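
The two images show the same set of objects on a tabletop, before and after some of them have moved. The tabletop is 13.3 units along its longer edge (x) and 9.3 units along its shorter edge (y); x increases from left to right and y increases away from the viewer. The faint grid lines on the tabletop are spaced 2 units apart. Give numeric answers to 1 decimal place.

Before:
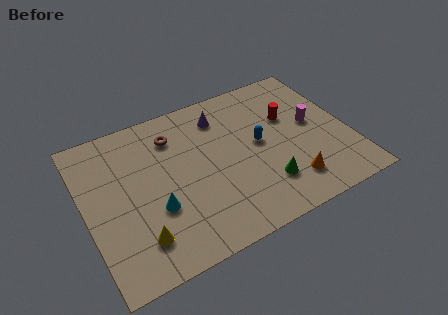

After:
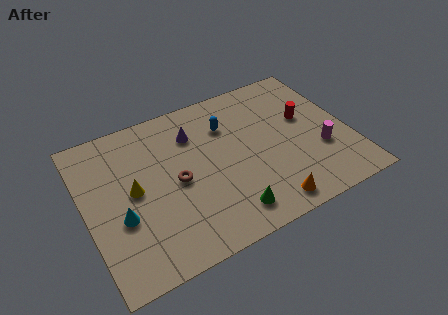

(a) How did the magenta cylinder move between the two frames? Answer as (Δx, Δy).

(0.1, -1.8)

The magenta cylinder was at about (11.6, 5.0) and moved to about (11.7, 3.2).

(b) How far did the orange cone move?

1.5

The orange cone was near (9.9, 1.9) before and (8.6, 1.1) after, so it travelled √(1.3² + 0.8²) ≈ 1.5 units.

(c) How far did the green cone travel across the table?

2.2

The green cone moved from about (8.7, 2.3) to (6.7, 1.5), a distance of √(2.0² + 0.8²) ≈ 2.2.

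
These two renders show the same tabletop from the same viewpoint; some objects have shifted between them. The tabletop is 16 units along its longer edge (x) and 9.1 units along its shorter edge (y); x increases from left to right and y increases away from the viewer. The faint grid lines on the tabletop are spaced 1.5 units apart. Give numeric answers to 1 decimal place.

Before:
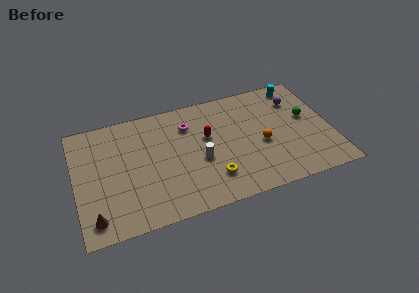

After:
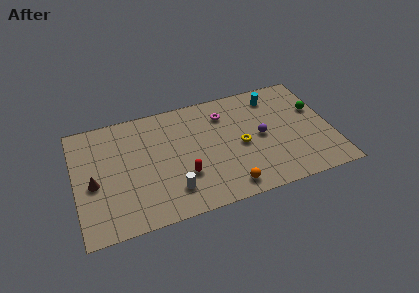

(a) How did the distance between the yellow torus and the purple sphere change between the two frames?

-6.1

Before: roughly 7.4 units apart; after: 1.3. That's 6.1 units closer together.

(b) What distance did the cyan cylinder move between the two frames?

1.7

The cyan cylinder was near (14.3, 8.0) before and (12.7, 7.5) after, so it travelled √(1.6² + 0.5²) ≈ 1.7 units.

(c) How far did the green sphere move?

0.8

The green sphere moved from about (14.6, 5.2) to (15.2, 5.7), a distance of √(0.6² + 0.5²) ≈ 0.8.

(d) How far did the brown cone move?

2.6

The brown cone was near (1.0, 1.4) before and (1.1, 4.0) after, so it travelled √(0.1² + 2.6²) ≈ 2.6 units.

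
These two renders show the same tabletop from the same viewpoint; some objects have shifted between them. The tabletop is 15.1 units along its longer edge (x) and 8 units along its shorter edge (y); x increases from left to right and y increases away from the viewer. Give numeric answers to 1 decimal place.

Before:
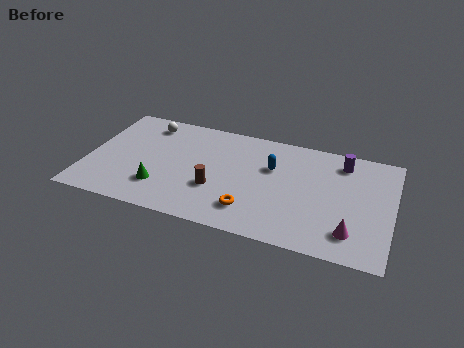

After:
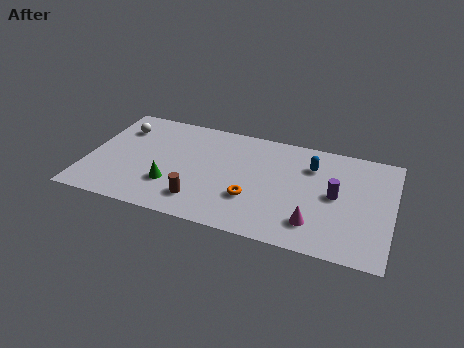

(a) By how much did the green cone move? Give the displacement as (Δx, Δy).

(0.5, 0.3)

The green cone started near (3.8, 2.1) and ended near (4.3, 2.4).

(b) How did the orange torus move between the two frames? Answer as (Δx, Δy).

(0.0, 0.8)

The orange torus was at about (8.3, 1.8) and moved to about (8.3, 2.6).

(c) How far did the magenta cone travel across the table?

1.8

From (13.2, 1.7) to (11.4, 1.8), the magenta cone covered √(1.8² + 0.1²) ≈ 1.8 units.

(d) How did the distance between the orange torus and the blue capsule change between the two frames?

+0.8

The distance was about 3.5 in the first image and 4.3 in the second, so they moved 0.8 units further apart.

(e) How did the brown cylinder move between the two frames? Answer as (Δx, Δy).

(-0.7, -1.1)

The brown cylinder started near (6.5, 2.8) and ended near (5.8, 1.7).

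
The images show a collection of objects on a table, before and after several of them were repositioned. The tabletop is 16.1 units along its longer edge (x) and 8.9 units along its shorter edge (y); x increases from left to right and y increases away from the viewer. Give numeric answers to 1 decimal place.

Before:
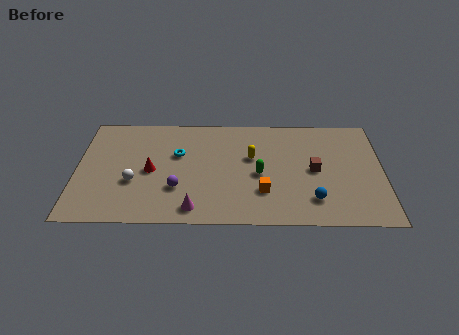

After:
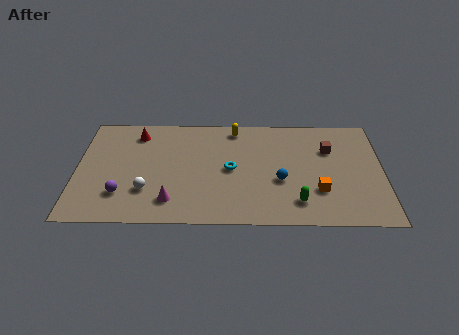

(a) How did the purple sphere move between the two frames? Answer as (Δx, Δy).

(-2.9, -0.5)

The purple sphere started near (5.3, 2.8) and ended near (2.4, 2.3).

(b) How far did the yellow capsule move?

2.6

From (9.2, 5.4) to (8.3, 7.8), the yellow capsule covered √(0.9² + 2.4²) ≈ 2.6 units.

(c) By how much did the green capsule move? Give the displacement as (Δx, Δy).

(2.0, -2.2)

The green capsule was at about (9.6, 4.0) and moved to about (11.6, 1.8).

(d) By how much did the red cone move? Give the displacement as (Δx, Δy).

(-0.8, 3.1)

The red cone was at about (3.9, 4.2) and moved to about (3.1, 7.3).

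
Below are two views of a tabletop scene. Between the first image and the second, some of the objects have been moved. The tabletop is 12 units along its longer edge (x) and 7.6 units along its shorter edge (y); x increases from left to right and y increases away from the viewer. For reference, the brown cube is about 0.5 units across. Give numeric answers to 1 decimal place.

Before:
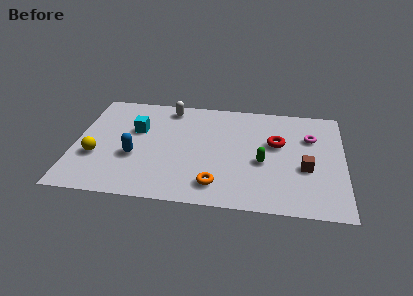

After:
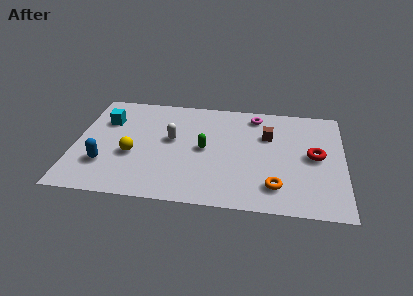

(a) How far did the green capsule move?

2.7

The green capsule was near (8.4, 3.2) before and (5.8, 3.8) after, so it travelled √(2.6² + 0.6²) ≈ 2.7 units.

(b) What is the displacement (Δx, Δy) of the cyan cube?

(-1.4, 0.5)

The cyan cube started near (2.7, 4.8) and ended near (1.3, 5.3).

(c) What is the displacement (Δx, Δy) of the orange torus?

(2.6, 0.2)

From the two frames, the orange torus sits at roughly (6.4, 1.4) before and (9.0, 1.6) after.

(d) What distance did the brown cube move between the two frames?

2.7

From (10.3, 3.0) to (8.6, 5.1), the brown cube covered √(1.7² + 2.1²) ≈ 2.7 units.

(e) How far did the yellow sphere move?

1.6

The yellow sphere moved from about (1.0, 2.7) to (2.6, 3.0), a distance of √(1.6² + 0.3²) ≈ 1.6.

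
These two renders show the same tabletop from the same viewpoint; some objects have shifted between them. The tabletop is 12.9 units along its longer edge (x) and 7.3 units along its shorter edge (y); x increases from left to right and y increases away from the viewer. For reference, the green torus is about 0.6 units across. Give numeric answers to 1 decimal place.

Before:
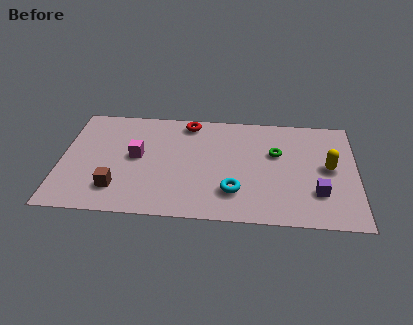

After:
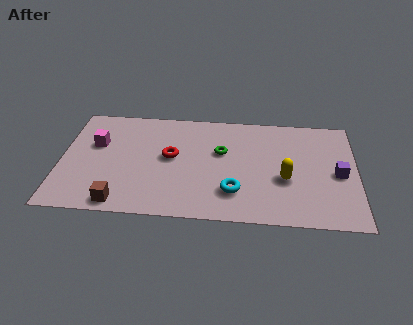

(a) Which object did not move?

the cyan torus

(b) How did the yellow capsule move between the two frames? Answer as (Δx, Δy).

(-1.9, -0.9)

The yellow capsule was at about (11.7, 3.8) and moved to about (9.8, 2.9).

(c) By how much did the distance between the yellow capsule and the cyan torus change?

-2.1

They were about 4.5 units apart before and 2.4 after — 2.1 units closer together.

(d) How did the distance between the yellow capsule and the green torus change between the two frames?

+0.8

They were about 2.4 units apart before and 3.2 after — 0.8 units further apart.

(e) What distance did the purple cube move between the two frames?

1.6

The purple cube was near (11.2, 2.1) before and (12.1, 3.4) after, so it travelled √(0.9² + 1.3²) ≈ 1.6 units.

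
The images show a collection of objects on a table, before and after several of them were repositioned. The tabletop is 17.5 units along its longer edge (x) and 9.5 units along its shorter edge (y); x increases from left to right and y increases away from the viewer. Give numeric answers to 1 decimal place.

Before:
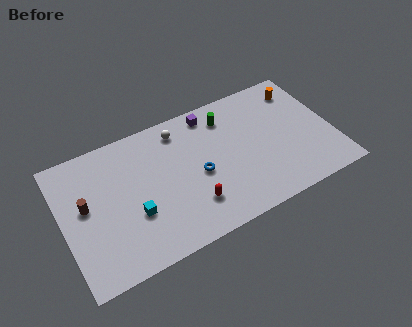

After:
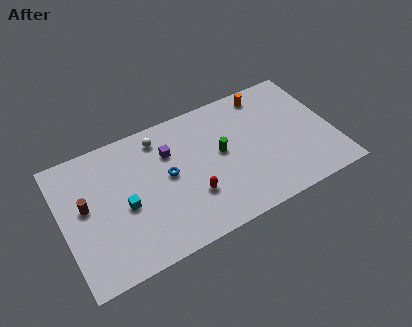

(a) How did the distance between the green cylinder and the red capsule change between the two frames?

-2.9

They were about 6.0 units apart before and 3.1 after — 2.9 units closer together.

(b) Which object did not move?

the brown cylinder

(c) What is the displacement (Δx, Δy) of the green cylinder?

(-0.7, -2.4)

The green cylinder was at about (11.0, 7.6) and moved to about (10.3, 5.2).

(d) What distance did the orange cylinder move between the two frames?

2.3

The orange cylinder moved from about (15.9, 7.7) to (13.7, 8.3), a distance of √(2.2² + 0.6²) ≈ 2.3.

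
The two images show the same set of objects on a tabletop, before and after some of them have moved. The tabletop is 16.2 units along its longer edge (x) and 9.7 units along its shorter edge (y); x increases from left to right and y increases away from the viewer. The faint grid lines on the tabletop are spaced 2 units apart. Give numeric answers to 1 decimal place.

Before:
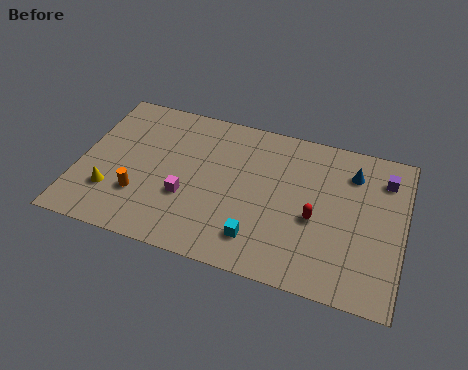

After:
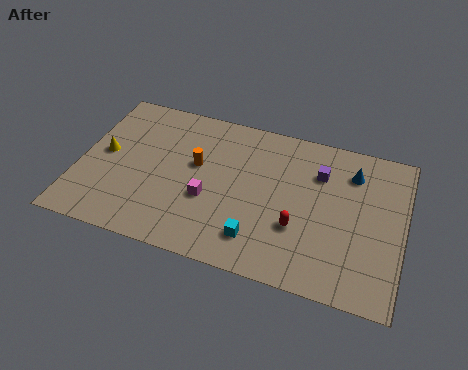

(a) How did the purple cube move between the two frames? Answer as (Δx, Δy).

(-3.2, -0.6)

The purple cube was at about (15.1, 7.6) and moved to about (11.9, 7.0).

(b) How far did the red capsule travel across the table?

1.1

The red capsule moved from about (11.9, 4.1) to (11.1, 3.3), a distance of √(0.8² + 0.8²) ≈ 1.1.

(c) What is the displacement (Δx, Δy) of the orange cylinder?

(2.6, 2.8)

The orange cylinder started near (3.2, 2.9) and ended near (5.8, 5.7).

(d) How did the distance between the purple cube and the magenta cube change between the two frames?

-4.2

They were about 10.4 units apart before and 6.2 after — 4.2 units closer together.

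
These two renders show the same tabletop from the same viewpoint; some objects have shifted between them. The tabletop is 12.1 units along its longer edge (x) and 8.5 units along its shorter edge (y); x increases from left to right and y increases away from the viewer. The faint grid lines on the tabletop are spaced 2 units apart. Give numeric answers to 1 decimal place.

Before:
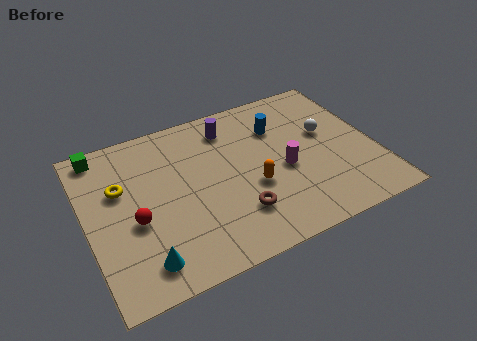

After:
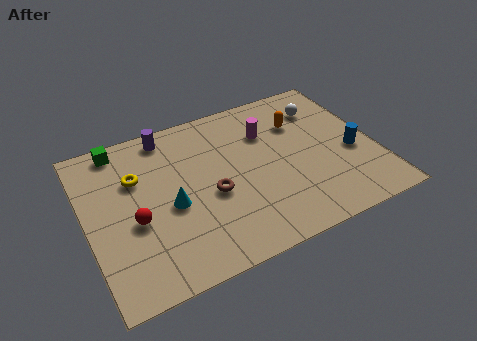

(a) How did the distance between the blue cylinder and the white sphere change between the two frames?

+0.9

The distance was about 2.2 in the first image and 3.1 in the second, so they moved 0.9 units further apart.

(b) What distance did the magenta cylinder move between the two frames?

2.3

The magenta cylinder moved from about (8.2, 3.7) to (7.8, 6.0), a distance of √(0.4² + 2.3²) ≈ 2.3.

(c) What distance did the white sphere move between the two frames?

1.5

The white sphere moved from about (10.2, 5.0) to (10.3, 6.5), a distance of √(0.1² + 1.5²) ≈ 1.5.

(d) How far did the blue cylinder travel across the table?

3.8

The blue cylinder was near (8.3, 6.1) before and (11.1, 3.5) after, so it travelled √(2.8² + 2.6²) ≈ 3.8 units.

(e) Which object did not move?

the red sphere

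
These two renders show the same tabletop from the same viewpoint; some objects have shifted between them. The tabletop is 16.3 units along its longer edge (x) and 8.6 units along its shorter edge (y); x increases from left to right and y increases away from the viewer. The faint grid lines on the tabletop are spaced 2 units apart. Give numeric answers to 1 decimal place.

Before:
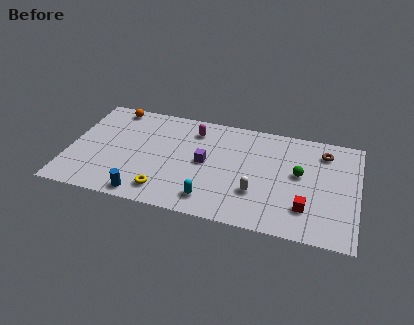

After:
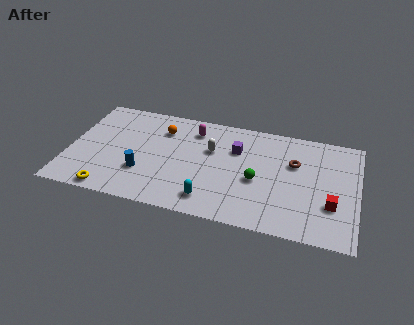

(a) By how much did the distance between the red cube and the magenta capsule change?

+0.9

They were about 8.1 units apart before and 9.0 after — 0.9 units further apart.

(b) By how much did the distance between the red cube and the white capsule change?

+4.6

The distance was about 2.8 in the first image and 7.4 in the second, so they moved 4.6 units further apart.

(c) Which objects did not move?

the cyan capsule and the magenta capsule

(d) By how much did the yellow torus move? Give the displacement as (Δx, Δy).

(-3.0, -0.7)

The yellow torus started near (5.6, 1.5) and ended near (2.6, 0.8).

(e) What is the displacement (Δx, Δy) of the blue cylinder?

(-0.2, 1.8)

From the two frames, the blue cylinder sits at roughly (4.5, 0.9) before and (4.3, 2.7) after.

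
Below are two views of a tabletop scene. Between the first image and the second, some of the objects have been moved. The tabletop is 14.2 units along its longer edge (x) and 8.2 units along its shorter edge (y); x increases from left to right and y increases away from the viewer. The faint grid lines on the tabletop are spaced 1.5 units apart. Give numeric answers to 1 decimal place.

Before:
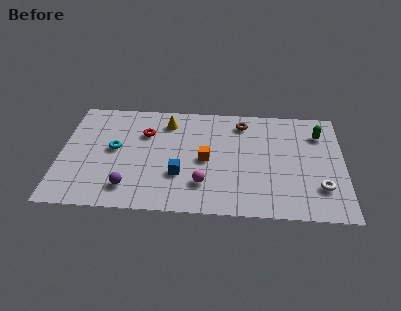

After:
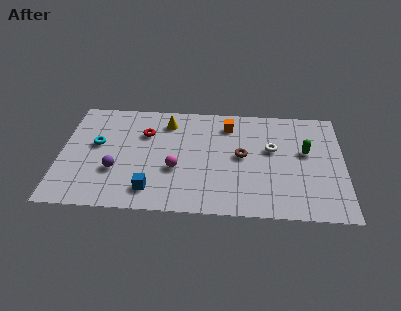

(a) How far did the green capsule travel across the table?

1.6

From (13.0, 6.2) to (12.3, 4.8), the green capsule covered √(0.7² + 1.4²) ≈ 1.6 units.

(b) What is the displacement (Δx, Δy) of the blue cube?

(-1.4, -1.2)

The blue cube started near (6.0, 2.7) and ended near (4.6, 1.5).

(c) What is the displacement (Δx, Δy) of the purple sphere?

(-0.7, 1.2)

From the two frames, the purple sphere sits at roughly (3.5, 1.6) before and (2.8, 2.8) after.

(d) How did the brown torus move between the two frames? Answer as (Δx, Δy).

(0.0, -2.5)

From the two frames, the brown torus sits at roughly (9.1, 6.8) before and (9.1, 4.3) after.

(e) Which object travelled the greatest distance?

the white torus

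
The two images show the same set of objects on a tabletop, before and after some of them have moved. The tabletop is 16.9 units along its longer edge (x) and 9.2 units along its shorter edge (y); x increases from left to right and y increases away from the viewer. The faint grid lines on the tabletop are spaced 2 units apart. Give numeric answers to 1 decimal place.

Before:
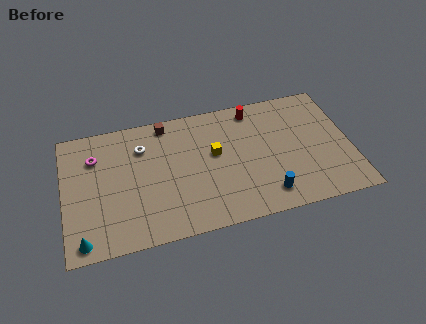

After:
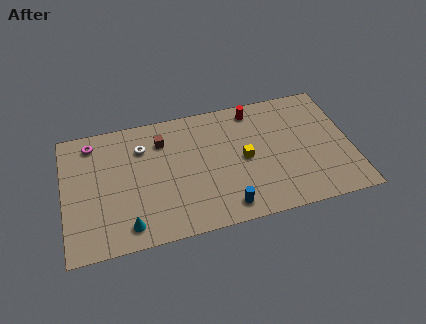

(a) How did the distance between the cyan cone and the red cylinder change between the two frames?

-2.3

They were about 12.5 units apart before and 10.2 after — 2.3 units closer together.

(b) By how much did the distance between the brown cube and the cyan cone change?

-2.8

They were about 8.9 units apart before and 6.1 after — 2.8 units closer together.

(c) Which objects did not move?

the red cylinder and the white torus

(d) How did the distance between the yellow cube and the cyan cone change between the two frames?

-1.3

The distance was about 9.0 in the first image and 7.7 in the second, so they moved 1.3 units closer together.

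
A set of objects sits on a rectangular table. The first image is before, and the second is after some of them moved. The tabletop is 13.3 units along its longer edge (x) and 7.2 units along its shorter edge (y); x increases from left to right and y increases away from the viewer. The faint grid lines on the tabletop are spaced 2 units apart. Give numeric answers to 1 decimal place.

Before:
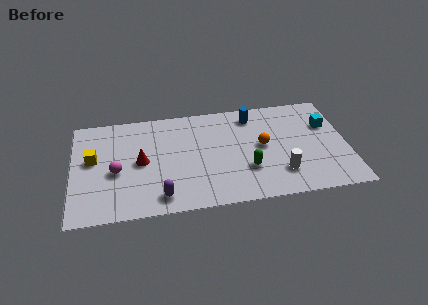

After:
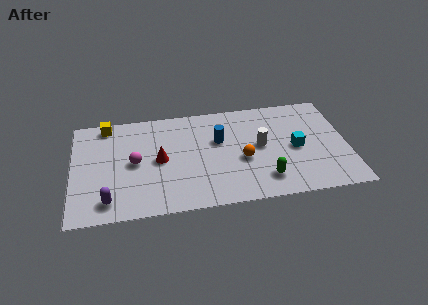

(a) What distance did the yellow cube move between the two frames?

2.4

The yellow cube moved from about (1.0, 4.1) to (1.7, 6.4), a distance of √(0.7² + 2.3²) ≈ 2.4.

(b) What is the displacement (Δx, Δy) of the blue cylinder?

(-1.7, -1.5)

From the two frames, the blue cylinder sits at roughly (8.8, 6.0) before and (7.1, 4.5) after.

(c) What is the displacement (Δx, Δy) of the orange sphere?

(-1.0, -0.8)

The orange sphere started near (9.2, 3.8) and ended near (8.2, 3.0).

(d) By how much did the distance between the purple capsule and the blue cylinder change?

-0.4

The distance was about 6.7 in the first image and 6.3 in the second, so they moved 0.4 units closer together.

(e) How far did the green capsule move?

1.1

The green capsule moved from about (8.4, 2.3) to (9.2, 1.5), a distance of √(0.8² + 0.8²) ≈ 1.1.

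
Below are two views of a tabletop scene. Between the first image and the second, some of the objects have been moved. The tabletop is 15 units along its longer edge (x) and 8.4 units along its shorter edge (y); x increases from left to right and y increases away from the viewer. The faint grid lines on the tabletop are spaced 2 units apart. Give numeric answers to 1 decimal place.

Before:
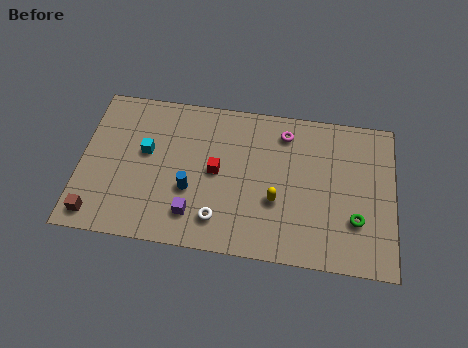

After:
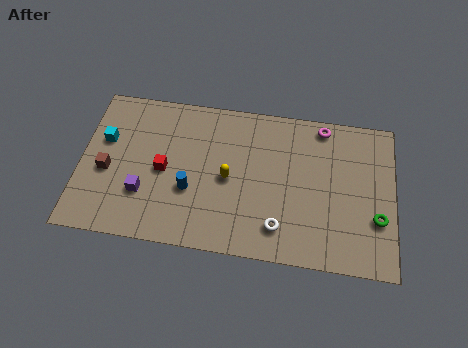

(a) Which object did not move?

the blue cylinder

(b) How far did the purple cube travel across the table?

2.5

The purple cube moved from about (5.5, 1.8) to (3.1, 2.6), a distance of √(2.4² + 0.8²) ≈ 2.5.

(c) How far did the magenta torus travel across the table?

1.9

From (9.7, 6.9) to (11.5, 7.5), the magenta torus covered √(1.8² + 0.6²) ≈ 1.9 units.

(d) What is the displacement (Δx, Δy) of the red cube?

(-2.5, -0.3)

The red cube was at about (6.5, 4.3) and moved to about (4.0, 4.0).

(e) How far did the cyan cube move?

2.0

The cyan cube was near (3.1, 4.9) before and (1.1, 5.3) after, so it travelled √(2.0² + 0.4²) ≈ 2.0 units.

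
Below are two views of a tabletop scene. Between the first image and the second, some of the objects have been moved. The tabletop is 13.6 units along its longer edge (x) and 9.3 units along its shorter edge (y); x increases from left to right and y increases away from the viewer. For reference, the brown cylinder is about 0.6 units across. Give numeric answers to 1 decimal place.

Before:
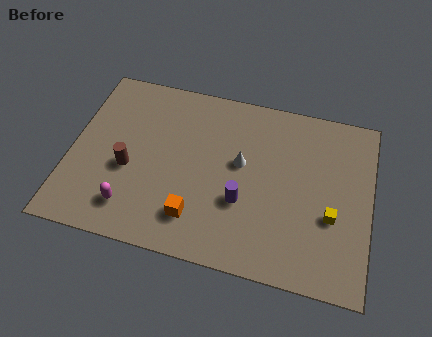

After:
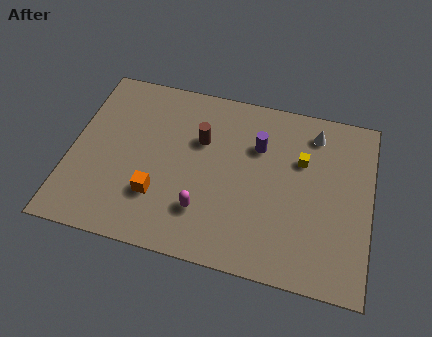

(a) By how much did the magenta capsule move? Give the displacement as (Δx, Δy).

(3.2, 0.6)

The magenta capsule started near (3.0, 1.8) and ended near (6.2, 2.4).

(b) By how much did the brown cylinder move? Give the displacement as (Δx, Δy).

(3.1, 2.3)

The brown cylinder was at about (2.7, 3.8) and moved to about (5.8, 6.1).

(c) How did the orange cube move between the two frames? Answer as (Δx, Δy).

(-1.8, 0.7)

From the two frames, the orange cube sits at roughly (5.9, 2.0) before and (4.1, 2.7) after.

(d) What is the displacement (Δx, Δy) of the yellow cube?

(-1.5, 2.6)

The yellow cube was at about (11.9, 3.5) and moved to about (10.4, 6.1).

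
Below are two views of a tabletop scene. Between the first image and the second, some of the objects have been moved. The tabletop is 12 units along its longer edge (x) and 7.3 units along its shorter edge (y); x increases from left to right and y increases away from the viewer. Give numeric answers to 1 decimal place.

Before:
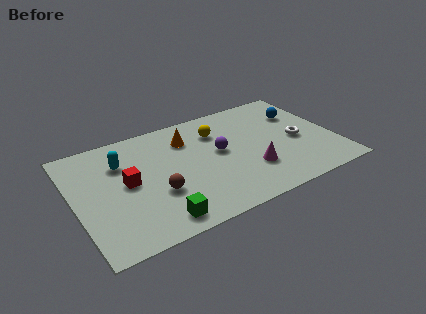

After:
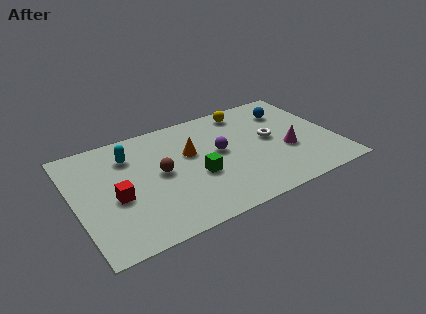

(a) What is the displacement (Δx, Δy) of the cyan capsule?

(0.4, 0.3)

The cyan capsule started near (2.3, 5.2) and ended near (2.7, 5.5).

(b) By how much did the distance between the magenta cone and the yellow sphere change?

+0.4

The distance was about 3.4 in the first image and 3.8 in the second, so they moved 0.4 units further apart.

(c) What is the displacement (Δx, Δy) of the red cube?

(-0.6, -0.7)

The red cube was at about (2.4, 3.8) and moved to about (1.8, 3.1).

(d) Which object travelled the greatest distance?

the green cube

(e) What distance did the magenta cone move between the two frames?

1.9

The magenta cone was near (7.9, 2.2) before and (9.7, 2.8) after, so it travelled √(1.8² + 0.6²) ≈ 1.9 units.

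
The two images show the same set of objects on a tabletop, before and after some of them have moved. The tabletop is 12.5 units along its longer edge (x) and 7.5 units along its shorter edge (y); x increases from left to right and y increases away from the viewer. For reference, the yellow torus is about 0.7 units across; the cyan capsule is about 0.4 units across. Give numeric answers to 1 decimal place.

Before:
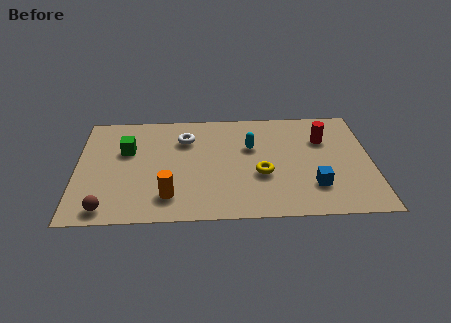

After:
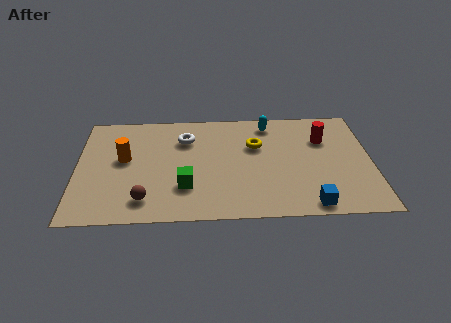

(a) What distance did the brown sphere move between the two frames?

1.7

The brown sphere was near (1.3, 0.9) before and (2.9, 1.4) after, so it travelled √(1.6² + 0.5²) ≈ 1.7 units.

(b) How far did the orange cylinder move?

3.2

The orange cylinder moved from about (3.9, 1.6) to (2.0, 4.2), a distance of √(1.9² + 2.6²) ≈ 3.2.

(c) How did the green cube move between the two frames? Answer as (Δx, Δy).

(2.5, -2.6)

From the two frames, the green cube sits at roughly (2.1, 4.8) before and (4.6, 2.2) after.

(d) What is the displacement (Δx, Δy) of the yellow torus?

(-0.2, 2.0)

The yellow torus started near (7.8, 2.9) and ended near (7.6, 4.9).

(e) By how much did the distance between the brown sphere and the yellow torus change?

-0.9

They were about 6.8 units apart before and 5.9 after — 0.9 units closer together.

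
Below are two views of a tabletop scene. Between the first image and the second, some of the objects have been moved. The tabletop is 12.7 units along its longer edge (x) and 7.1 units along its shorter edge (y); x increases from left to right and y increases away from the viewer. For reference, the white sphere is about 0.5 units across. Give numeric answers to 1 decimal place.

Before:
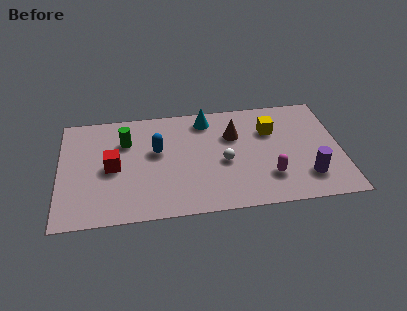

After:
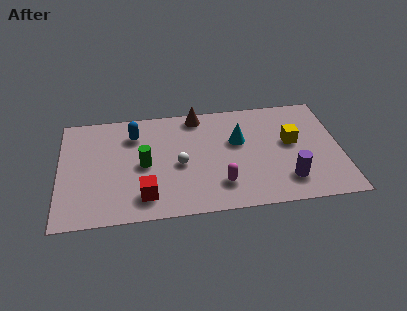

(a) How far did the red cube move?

2.4

The red cube was near (2.4, 3.4) before and (3.8, 1.4) after, so it travelled √(1.4² + 2.0²) ≈ 2.4 units.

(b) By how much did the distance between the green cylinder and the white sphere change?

-3.2

They were about 4.8 units apart before and 1.6 after — 3.2 units closer together.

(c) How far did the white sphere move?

2.0

The white sphere moved from about (7.4, 3.1) to (5.4, 3.2), a distance of √(2.0² + 0.1²) ≈ 2.0.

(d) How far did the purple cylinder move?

0.9

The purple cylinder was near (11.1, 1.7) before and (10.2, 1.6) after, so it travelled √(0.9² + 0.1²) ≈ 0.9 units.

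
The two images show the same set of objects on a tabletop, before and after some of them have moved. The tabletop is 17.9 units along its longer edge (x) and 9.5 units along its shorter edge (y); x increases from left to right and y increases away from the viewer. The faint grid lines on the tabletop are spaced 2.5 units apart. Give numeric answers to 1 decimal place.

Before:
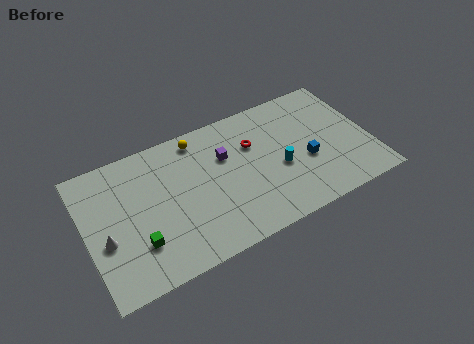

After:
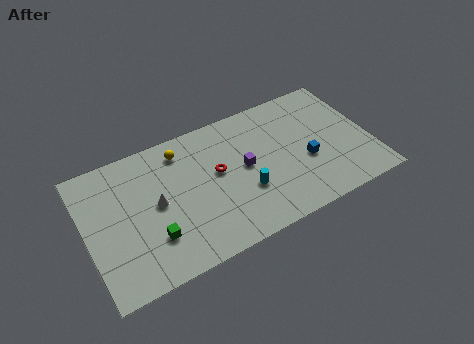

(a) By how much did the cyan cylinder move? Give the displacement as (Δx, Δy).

(-2.3, -0.7)

The cyan cylinder was at about (12.1, 4.0) and moved to about (9.8, 3.3).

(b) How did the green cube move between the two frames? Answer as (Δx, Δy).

(0.9, 0.0)

From the two frames, the green cube sits at roughly (3.0, 2.7) before and (3.9, 2.7) after.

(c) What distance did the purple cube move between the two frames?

1.7

The purple cube was near (8.9, 6.3) before and (10.0, 5.0) after, so it travelled √(1.1² + 1.3²) ≈ 1.7 units.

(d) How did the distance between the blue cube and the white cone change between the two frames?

-3.2

They were about 12.7 units apart before and 9.5 after — 3.2 units closer together.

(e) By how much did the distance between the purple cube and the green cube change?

-0.4

They were about 6.9 units apart before and 6.5 after — 0.4 units closer together.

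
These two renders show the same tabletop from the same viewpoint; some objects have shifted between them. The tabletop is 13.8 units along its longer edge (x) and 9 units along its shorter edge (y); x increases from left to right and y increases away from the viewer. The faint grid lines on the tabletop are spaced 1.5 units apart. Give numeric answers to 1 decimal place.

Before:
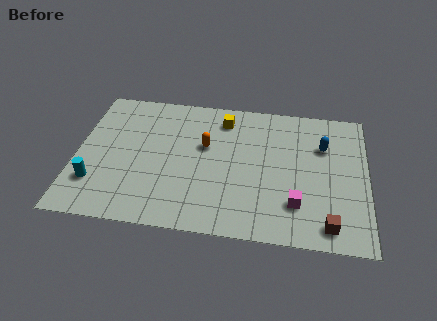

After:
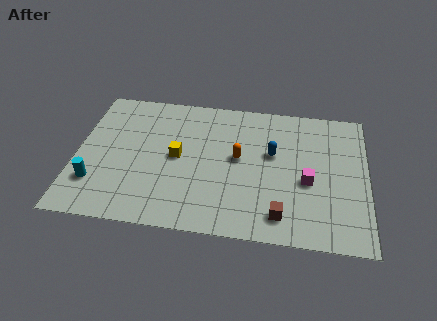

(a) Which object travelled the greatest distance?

the yellow cube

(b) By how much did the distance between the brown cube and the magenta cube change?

+0.7

The distance was about 1.9 in the first image and 2.6 in the second, so they moved 0.7 units further apart.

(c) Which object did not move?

the cyan cylinder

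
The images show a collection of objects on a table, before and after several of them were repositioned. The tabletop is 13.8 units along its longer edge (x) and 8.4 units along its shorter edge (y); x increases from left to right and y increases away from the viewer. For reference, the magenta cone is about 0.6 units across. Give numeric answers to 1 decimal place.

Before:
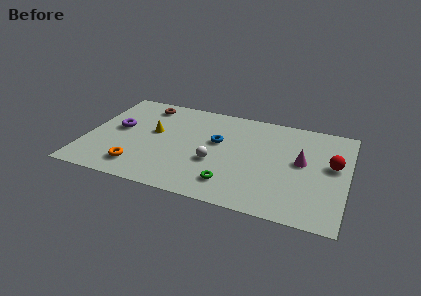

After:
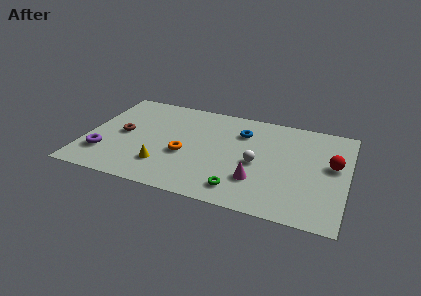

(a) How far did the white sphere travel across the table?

2.3

The white sphere moved from about (6.9, 3.2) to (9.1, 3.8), a distance of √(2.2² + 0.6²) ≈ 2.3.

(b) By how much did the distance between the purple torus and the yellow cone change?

+1.3

They were about 1.9 units apart before and 3.2 after — 1.3 units further apart.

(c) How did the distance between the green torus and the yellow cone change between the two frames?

-1.2

They were about 5.4 units apart before and 4.2 after — 1.2 units closer together.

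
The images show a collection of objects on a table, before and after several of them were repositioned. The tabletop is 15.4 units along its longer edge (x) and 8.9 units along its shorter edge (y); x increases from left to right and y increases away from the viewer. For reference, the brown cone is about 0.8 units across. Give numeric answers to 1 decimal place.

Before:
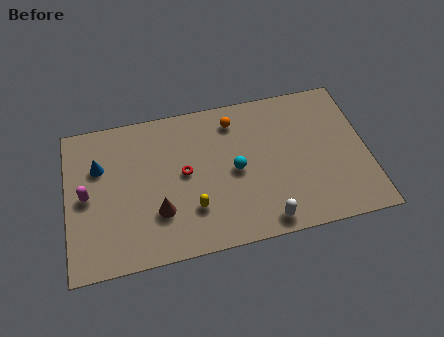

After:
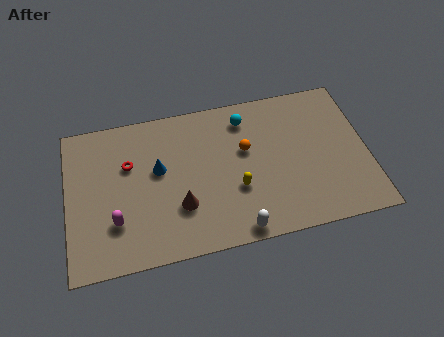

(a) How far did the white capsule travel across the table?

1.4

From (9.9, 1.0) to (8.5, 0.8), the white capsule covered √(1.4² + 0.2²) ≈ 1.4 units.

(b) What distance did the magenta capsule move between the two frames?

2.3

The magenta capsule moved from about (1.0, 4.4) to (2.4, 2.6), a distance of √(1.4² + 1.8²) ≈ 2.3.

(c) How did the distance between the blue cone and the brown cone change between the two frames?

-1.8

They were about 4.4 units apart before and 2.6 after — 1.8 units closer together.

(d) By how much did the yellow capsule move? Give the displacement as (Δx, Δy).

(2.3, 0.7)

The yellow capsule started near (6.3, 2.5) and ended near (8.6, 3.2).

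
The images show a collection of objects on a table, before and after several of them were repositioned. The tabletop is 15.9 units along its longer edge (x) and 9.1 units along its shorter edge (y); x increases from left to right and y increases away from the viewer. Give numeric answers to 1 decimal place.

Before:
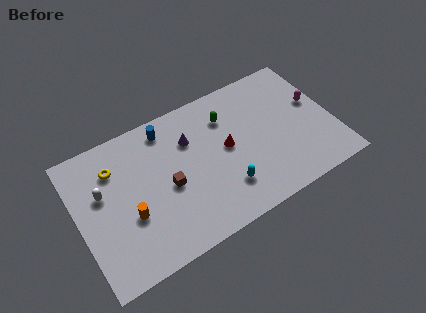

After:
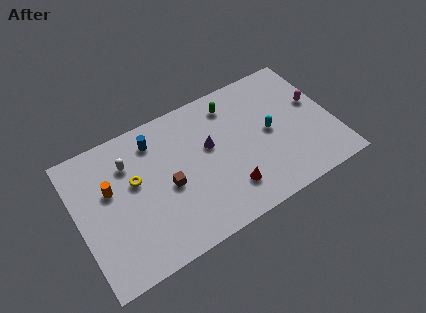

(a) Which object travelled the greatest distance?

the cyan capsule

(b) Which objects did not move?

the brown cube and the magenta capsule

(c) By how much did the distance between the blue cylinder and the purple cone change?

+1.9

The distance was about 1.9 in the first image and 3.8 in the second, so they moved 1.9 units further apart.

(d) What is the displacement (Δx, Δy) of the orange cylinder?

(-0.9, 2.2)

The orange cylinder was at about (3.0, 3.4) and moved to about (2.1, 5.6).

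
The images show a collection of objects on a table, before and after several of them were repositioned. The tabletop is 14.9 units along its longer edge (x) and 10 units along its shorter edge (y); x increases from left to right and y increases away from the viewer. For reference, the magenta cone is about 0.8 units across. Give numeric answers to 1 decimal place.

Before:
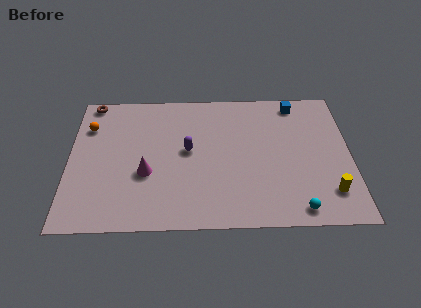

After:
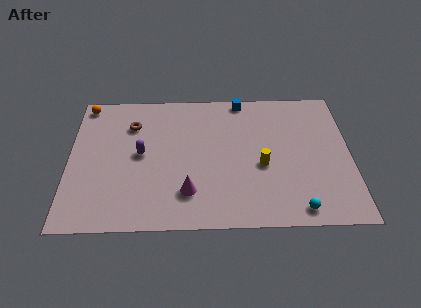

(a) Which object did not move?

the cyan sphere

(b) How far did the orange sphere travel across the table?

1.7

The orange sphere moved from about (1.0, 7.3) to (0.8, 9.0), a distance of √(0.2² + 1.7²) ≈ 1.7.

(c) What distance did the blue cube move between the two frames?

2.9

The blue cube moved from about (12.1, 8.8) to (9.2, 9.2), a distance of √(2.9² + 0.4²) ≈ 2.9.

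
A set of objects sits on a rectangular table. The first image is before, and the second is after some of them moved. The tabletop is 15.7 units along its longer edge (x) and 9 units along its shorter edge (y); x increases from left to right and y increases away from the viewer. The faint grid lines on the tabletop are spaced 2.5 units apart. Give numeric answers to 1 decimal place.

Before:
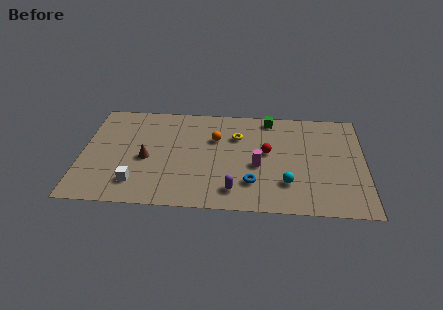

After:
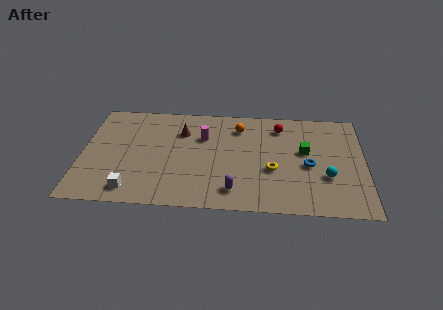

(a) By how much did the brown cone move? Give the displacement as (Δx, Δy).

(1.9, 2.5)

The brown cone was at about (3.6, 4.0) and moved to about (5.5, 6.5).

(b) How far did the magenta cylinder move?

3.9

The magenta cylinder was near (9.8, 3.8) before and (6.7, 6.1) after, so it travelled √(3.1² + 2.3²) ≈ 3.9 units.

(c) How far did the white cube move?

0.6

From (3.1, 1.9) to (2.9, 1.3), the white cube covered √(0.2² + 0.6²) ≈ 0.6 units.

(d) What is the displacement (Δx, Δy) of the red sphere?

(0.7, 2.3)

The red sphere was at about (10.3, 5.0) and moved to about (11.0, 7.3).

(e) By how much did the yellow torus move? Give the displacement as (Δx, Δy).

(2.0, -2.8)

From the two frames, the yellow torus sits at roughly (8.6, 6.3) before and (10.6, 3.5) after.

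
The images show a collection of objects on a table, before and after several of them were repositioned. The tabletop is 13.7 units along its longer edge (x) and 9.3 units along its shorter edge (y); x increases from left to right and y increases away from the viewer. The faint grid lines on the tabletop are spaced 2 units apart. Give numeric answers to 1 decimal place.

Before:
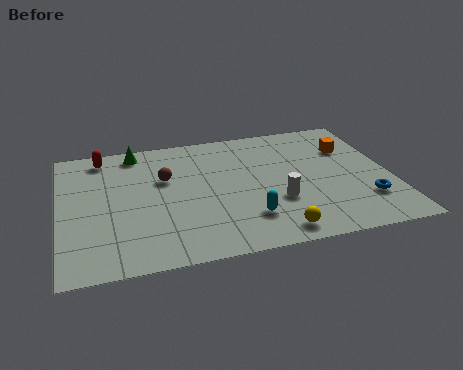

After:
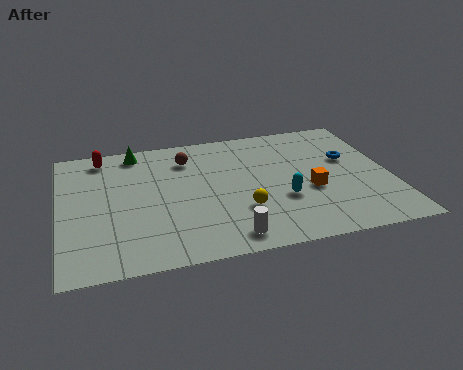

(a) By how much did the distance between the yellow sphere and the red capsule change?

-2.1

The distance was about 9.7 in the first image and 7.6 in the second, so they moved 2.1 units closer together.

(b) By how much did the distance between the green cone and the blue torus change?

-1.7

Before: roughly 10.8 units apart; after: 9.1. That's 1.7 units closer together.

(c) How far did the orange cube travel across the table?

3.4

The orange cube moved from about (12.2, 6.5) to (10.3, 3.7), a distance of √(1.9² + 2.8²) ≈ 3.4.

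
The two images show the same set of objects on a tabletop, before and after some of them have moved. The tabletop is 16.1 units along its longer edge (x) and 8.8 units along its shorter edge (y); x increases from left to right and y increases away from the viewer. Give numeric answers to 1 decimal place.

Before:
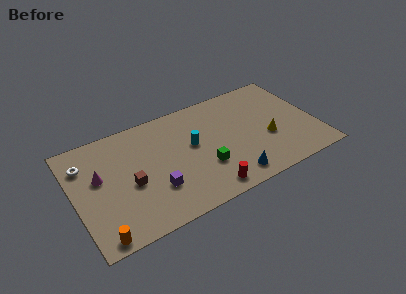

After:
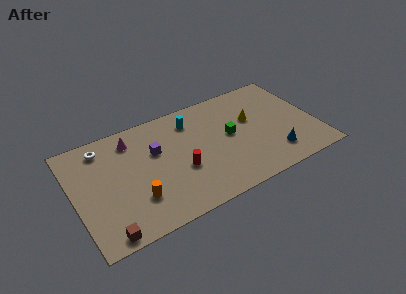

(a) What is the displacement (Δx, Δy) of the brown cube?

(-2.0, -3.0)

From the two frames, the brown cube sits at roughly (3.6, 3.8) before and (1.6, 0.8) after.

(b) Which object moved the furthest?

the brown cube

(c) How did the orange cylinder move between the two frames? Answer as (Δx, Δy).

(2.6, 1.7)

From the two frames, the orange cylinder sits at roughly (1.2, 0.8) before and (3.8, 2.5) after.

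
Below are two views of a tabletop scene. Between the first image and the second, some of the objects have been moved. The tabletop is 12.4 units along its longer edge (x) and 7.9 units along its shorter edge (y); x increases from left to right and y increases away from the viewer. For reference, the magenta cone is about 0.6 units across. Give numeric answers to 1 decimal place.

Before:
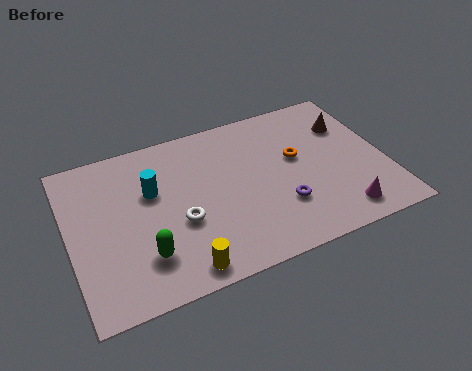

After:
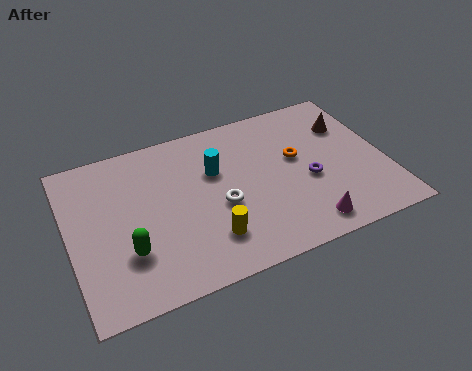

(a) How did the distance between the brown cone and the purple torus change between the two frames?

-1.5

The distance was about 4.5 in the first image and 3.0 in the second, so they moved 1.5 units closer together.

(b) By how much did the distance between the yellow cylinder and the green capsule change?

+1.4

The distance was about 1.7 in the first image and 3.1 in the second, so they moved 1.4 units further apart.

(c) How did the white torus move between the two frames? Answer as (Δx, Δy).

(1.6, 0.2)

The white torus started near (4.2, 3.1) and ended near (5.8, 3.3).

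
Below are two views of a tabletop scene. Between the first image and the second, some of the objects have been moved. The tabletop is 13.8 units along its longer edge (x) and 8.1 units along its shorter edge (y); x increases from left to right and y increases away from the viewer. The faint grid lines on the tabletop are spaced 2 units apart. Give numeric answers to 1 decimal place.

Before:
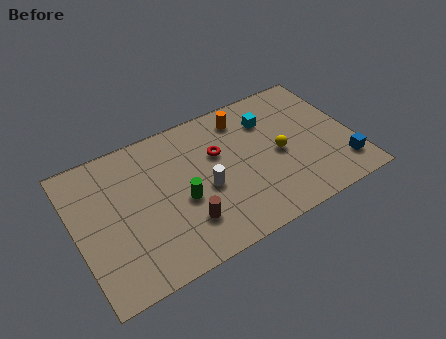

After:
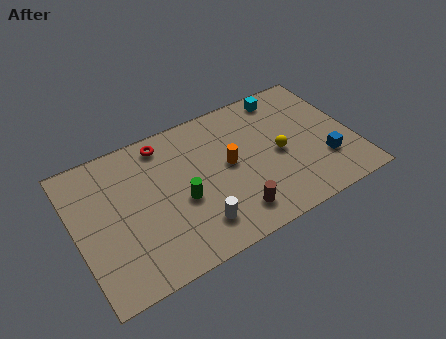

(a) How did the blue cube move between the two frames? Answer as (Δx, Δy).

(-0.8, 0.7)

From the two frames, the blue cube sits at roughly (13.0, 1.7) before and (12.2, 2.4) after.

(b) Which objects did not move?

the green cylinder and the yellow sphere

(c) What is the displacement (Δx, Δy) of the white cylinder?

(-0.7, -1.8)

The white cylinder was at about (6.3, 3.5) and moved to about (5.6, 1.7).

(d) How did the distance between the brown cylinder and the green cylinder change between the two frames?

+1.7

They were about 1.3 units apart before and 3.0 after — 1.7 units further apart.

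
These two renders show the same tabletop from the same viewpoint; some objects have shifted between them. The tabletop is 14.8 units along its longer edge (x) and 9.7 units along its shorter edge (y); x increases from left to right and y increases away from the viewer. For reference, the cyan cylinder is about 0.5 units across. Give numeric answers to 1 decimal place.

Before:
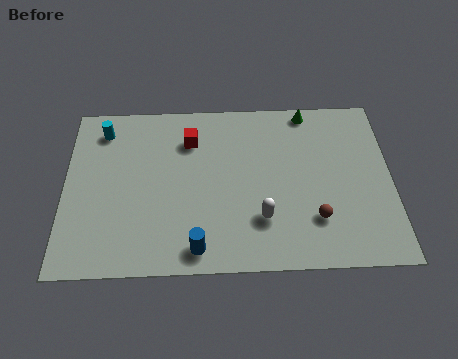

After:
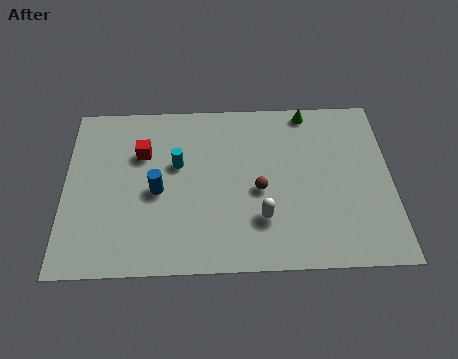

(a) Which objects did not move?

the white capsule and the green cone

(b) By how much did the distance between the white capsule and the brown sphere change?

-0.8

The distance was about 2.4 in the first image and 1.6 in the second, so they moved 0.8 units closer together.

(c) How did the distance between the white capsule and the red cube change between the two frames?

+1.1

Before: roughly 5.6 units apart; after: 6.7. That's 1.1 units further apart.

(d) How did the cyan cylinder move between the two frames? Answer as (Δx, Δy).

(3.4, -2.1)

The cyan cylinder started near (1.7, 8.0) and ended near (5.1, 5.9).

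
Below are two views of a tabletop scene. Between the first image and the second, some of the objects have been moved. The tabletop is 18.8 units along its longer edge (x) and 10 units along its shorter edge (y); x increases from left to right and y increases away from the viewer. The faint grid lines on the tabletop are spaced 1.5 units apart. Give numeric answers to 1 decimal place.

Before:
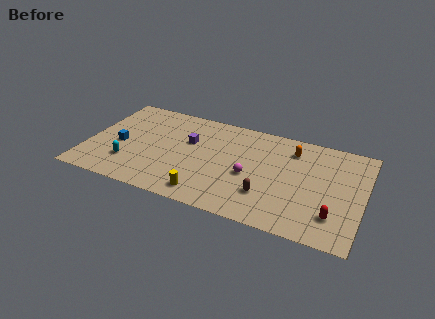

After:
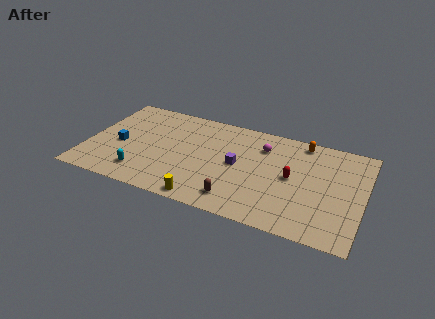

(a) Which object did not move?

the blue cube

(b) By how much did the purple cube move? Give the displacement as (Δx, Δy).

(3.5, -1.2)

The purple cube was at about (6.8, 6.3) and moved to about (10.3, 5.1).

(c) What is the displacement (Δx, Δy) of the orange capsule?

(0.6, 1.0)

The orange capsule was at about (13.8, 7.9) and moved to about (14.4, 8.9).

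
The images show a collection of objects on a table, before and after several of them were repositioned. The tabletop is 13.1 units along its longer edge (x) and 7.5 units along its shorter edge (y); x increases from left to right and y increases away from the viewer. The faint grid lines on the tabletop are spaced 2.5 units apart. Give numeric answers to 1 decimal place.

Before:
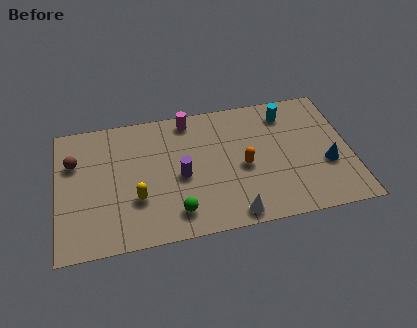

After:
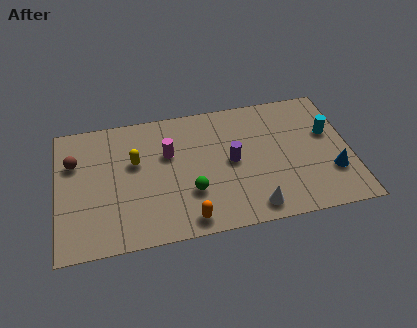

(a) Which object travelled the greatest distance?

the orange capsule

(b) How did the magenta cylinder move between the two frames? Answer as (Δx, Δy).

(-1.0, -1.8)

The magenta cylinder was at about (6.0, 6.6) and moved to about (5.0, 4.8).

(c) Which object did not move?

the brown sphere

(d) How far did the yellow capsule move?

2.1

The yellow capsule moved from about (3.5, 2.5) to (3.5, 4.6), a distance of √(0.0² + 2.1²) ≈ 2.1.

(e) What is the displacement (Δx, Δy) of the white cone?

(0.9, 0.2)

The white cone started near (7.7, 0.8) and ended near (8.6, 1.0).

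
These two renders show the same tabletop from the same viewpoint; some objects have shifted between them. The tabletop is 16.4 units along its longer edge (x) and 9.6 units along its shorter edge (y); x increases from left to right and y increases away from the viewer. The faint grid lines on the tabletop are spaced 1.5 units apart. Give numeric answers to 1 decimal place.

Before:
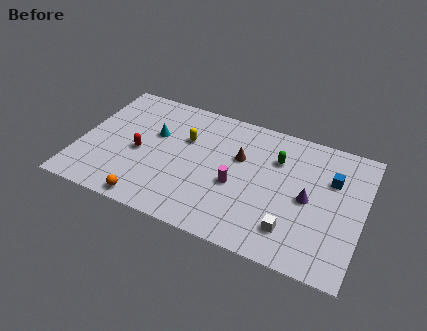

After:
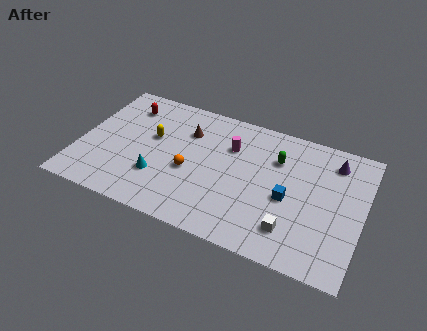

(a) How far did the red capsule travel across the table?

3.5

The red capsule was near (3.5, 4.3) before and (2.3, 7.6) after, so it travelled √(1.2² + 3.3²) ≈ 3.5 units.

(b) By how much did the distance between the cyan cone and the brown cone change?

-0.8

Before: roughly 5.0 units apart; after: 4.2. That's 0.8 units closer together.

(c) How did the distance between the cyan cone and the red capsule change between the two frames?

+3.5

Before: roughly 1.8 units apart; after: 5.3. That's 3.5 units further apart.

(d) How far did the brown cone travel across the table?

3.3

From (9.2, 6.1) to (6.0, 6.9), the brown cone covered √(3.2² + 0.8²) ≈ 3.3 units.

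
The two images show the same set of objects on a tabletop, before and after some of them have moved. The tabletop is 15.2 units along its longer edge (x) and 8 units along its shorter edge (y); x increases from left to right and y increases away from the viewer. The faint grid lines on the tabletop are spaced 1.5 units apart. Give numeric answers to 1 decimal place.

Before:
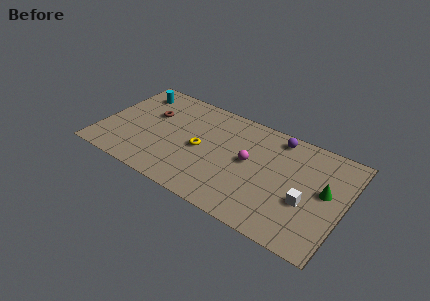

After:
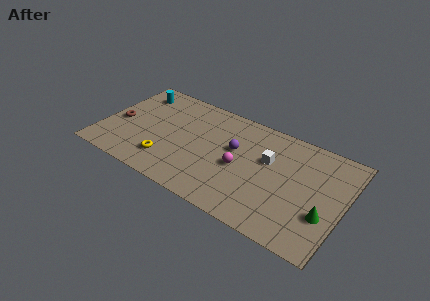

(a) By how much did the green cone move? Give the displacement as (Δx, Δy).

(0.2, -1.7)

From the two frames, the green cone sits at roughly (14.0, 4.4) before and (14.2, 2.7) after.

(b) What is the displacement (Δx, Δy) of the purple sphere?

(-2.4, -2.2)

From the two frames, the purple sphere sits at roughly (10.7, 7.0) before and (8.3, 4.8) after.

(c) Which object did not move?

the cyan cylinder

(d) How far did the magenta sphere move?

0.9

The magenta sphere moved from about (9.3, 4.3) to (8.8, 3.6), a distance of √(0.5² + 0.7²) ≈ 0.9.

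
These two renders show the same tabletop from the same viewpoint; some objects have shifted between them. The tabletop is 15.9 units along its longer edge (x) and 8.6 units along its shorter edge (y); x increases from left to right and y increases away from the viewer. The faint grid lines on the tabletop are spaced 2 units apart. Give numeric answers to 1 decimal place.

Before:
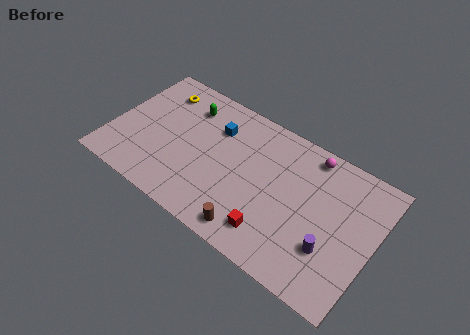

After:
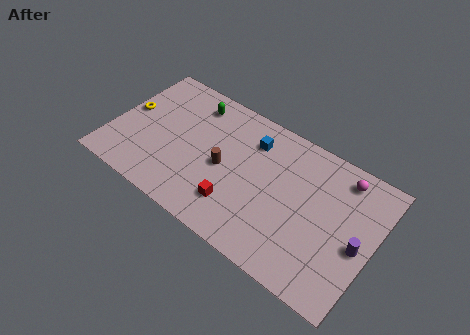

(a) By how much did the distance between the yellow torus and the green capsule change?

+2.5

The distance was about 1.8 in the first image and 4.3 in the second, so they moved 2.5 units further apart.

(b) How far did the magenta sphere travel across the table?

2.0

The magenta sphere moved from about (11.6, 7.6) to (13.6, 7.3), a distance of √(2.0² + 0.3²) ≈ 2.0.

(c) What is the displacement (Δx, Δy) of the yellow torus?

(-1.5, -2.2)

The yellow torus was at about (2.3, 6.9) and moved to about (0.8, 4.7).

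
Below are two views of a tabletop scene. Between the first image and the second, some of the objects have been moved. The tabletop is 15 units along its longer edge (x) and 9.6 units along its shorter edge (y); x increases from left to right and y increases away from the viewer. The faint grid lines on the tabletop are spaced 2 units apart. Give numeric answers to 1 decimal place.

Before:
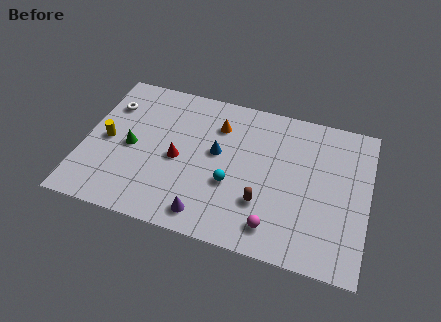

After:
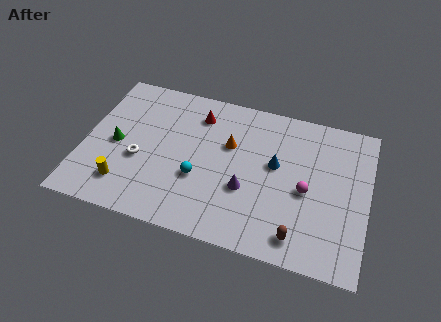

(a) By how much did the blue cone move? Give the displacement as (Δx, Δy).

(3.1, 0.1)

From the two frames, the blue cone sits at roughly (7.0, 5.4) before and (10.1, 5.5) after.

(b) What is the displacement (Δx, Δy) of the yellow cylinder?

(1.2, -2.6)

From the two frames, the yellow cylinder sits at roughly (1.2, 4.6) before and (2.4, 2.0) after.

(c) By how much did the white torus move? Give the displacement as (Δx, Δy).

(1.9, -3.2)

The white torus was at about (1.1, 7.0) and moved to about (3.0, 3.8).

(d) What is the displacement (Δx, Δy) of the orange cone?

(0.7, -1.1)

The orange cone was at about (6.9, 7.2) and moved to about (7.6, 6.1).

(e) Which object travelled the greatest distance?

the white torus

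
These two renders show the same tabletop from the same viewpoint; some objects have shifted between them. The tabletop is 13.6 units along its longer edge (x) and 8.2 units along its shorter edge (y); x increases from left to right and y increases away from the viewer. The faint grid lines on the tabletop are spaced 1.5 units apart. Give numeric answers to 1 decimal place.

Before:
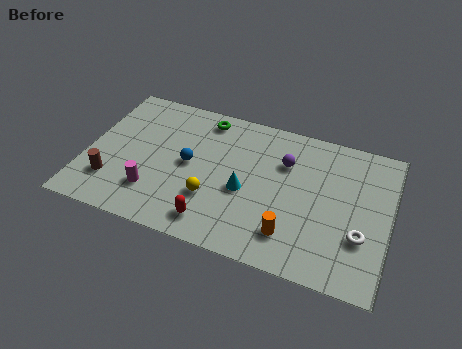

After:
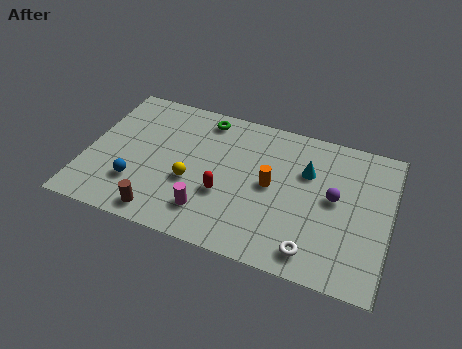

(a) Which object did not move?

the green torus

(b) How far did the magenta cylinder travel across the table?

2.5

The magenta cylinder was near (3.2, 2.1) before and (5.7, 1.8) after, so it travelled √(2.5² + 0.3²) ≈ 2.5 units.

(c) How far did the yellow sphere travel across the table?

1.2

The yellow sphere was near (5.8, 2.6) before and (4.8, 3.2) after, so it travelled √(1.0² + 0.6²) ≈ 1.2 units.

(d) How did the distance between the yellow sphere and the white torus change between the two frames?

-0.7

The distance was about 6.6 in the first image and 5.9 in the second, so they moved 0.7 units closer together.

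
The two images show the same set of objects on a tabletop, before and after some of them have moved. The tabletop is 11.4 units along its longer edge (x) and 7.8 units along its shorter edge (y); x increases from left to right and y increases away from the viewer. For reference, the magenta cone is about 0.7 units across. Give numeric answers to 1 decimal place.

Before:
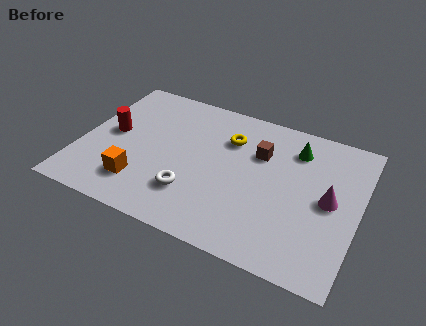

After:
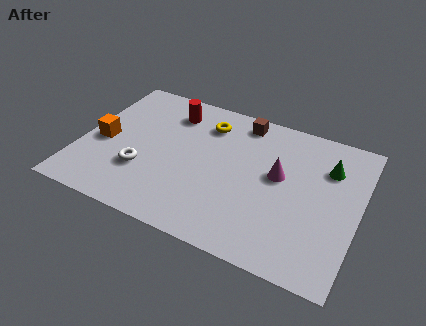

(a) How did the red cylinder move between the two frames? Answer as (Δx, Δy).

(2.2, 2.1)

The red cylinder started near (1.2, 4.1) and ended near (3.4, 6.2).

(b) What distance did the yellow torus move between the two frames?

1.1

From (5.9, 5.6) to (4.9, 6.1), the yellow torus covered √(1.0² + 0.5²) ≈ 1.1 units.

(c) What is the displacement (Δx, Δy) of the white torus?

(-2.1, 0.4)

The white torus started near (4.8, 2.1) and ended near (2.7, 2.5).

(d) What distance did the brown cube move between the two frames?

1.7

From (7.2, 5.3) to (6.3, 6.8), the brown cube covered √(0.9² + 1.5²) ≈ 1.7 units.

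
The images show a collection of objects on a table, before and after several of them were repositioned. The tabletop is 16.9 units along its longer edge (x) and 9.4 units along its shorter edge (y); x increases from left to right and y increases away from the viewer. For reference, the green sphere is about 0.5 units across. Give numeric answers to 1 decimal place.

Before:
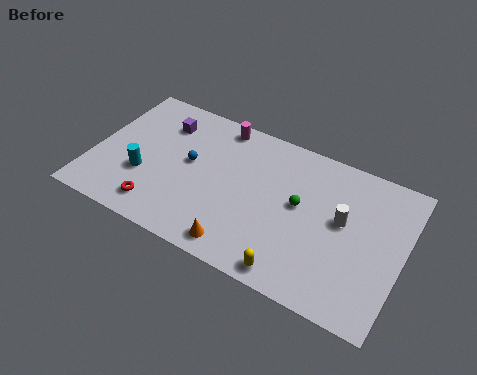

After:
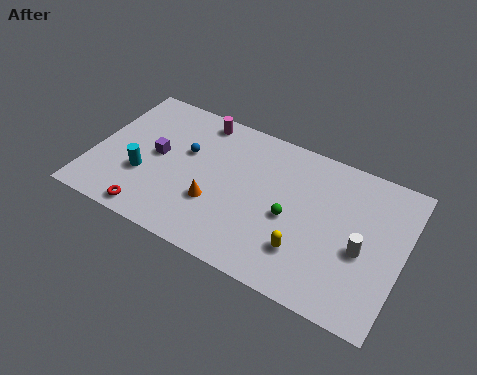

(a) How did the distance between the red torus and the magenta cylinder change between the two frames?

+0.3

They were about 7.2 units apart before and 7.5 after — 0.3 units further apart.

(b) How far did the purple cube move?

2.3

The purple cube moved from about (3.4, 7.2) to (3.4, 4.9), a distance of √(0.0² + 2.3²) ≈ 2.3.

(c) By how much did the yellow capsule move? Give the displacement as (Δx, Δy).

(0.4, 1.5)

The yellow capsule was at about (11.5, 1.0) and moved to about (11.9, 2.5).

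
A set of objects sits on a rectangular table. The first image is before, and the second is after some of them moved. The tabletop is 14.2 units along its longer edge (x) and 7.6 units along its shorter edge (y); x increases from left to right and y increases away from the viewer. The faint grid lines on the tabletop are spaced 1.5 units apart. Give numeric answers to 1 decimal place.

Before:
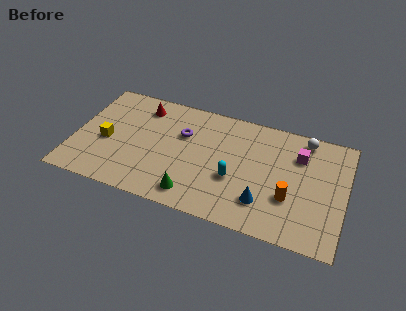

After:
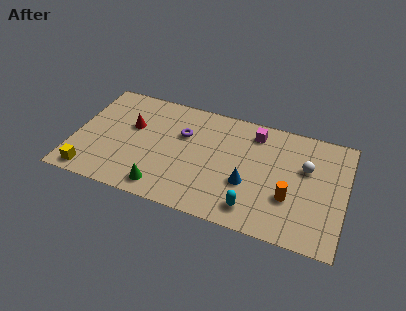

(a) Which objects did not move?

the orange cylinder and the purple torus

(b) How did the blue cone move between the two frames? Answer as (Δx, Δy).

(-0.9, 0.9)

The blue cone started near (10.1, 1.9) and ended near (9.2, 2.8).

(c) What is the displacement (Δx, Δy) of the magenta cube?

(-2.4, 0.8)

From the two frames, the magenta cube sits at roughly (11.7, 5.5) before and (9.3, 6.3) after.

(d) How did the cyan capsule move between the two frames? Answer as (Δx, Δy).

(1.1, -1.6)

The cyan capsule was at about (8.5, 2.9) and moved to about (9.6, 1.3).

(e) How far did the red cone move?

1.6

The red cone was near (3.3, 6.2) before and (2.9, 4.7) after, so it travelled √(0.4² + 1.5²) ≈ 1.6 units.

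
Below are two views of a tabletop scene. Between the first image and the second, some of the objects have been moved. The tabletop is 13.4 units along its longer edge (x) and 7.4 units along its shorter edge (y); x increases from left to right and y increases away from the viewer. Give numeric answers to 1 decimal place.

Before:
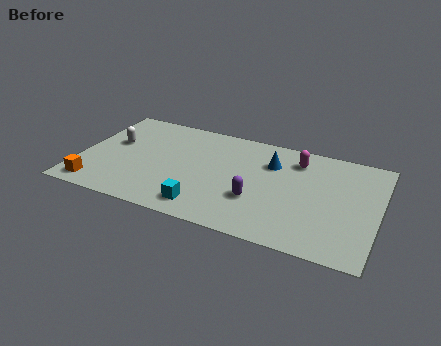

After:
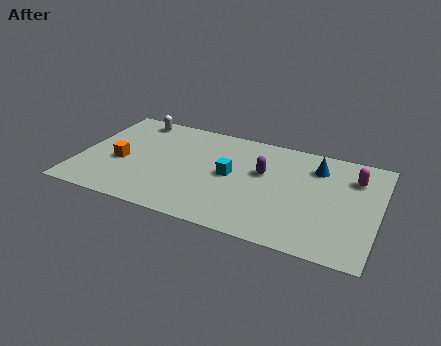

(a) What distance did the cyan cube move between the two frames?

2.8

The cyan cube was near (5.9, 1.2) before and (6.8, 3.8) after, so it travelled √(0.9² + 2.6²) ≈ 2.8 units.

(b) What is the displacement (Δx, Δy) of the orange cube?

(0.9, 2.1)

The orange cube was at about (1.0, 1.0) and moved to about (1.9, 3.1).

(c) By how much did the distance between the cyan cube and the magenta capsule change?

-0.3

The distance was about 6.0 in the first image and 5.7 in the second, so they moved 0.3 units closer together.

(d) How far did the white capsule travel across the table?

2.2

The white capsule moved from about (1.4, 4.4) to (2.1, 6.5), a distance of √(0.7² + 2.1²) ≈ 2.2.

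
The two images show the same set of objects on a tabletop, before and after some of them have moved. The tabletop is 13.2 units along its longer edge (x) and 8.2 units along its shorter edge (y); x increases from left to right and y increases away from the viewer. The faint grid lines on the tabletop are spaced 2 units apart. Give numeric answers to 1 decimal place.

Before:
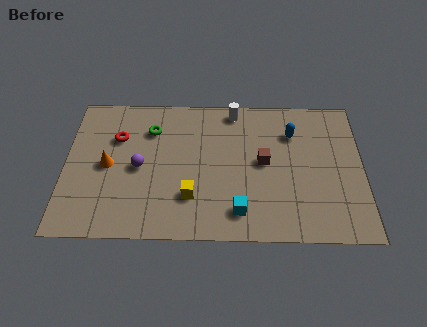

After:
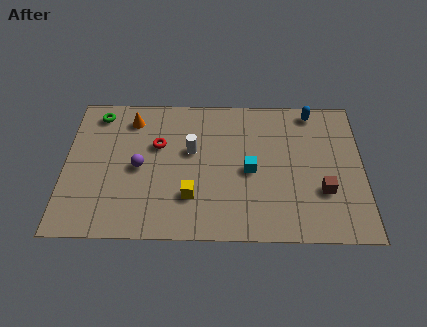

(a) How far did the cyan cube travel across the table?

2.4

The cyan cube moved from about (7.7, 1.5) to (8.2, 3.8), a distance of √(0.5² + 2.3²) ≈ 2.4.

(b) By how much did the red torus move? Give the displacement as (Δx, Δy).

(1.8, -0.4)

The red torus was at about (2.3, 5.6) and moved to about (4.1, 5.2).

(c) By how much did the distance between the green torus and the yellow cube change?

+2.1

The distance was about 4.2 in the first image and 6.3 in the second, so they moved 2.1 units further apart.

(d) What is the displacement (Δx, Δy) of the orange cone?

(1.0, 2.7)

The orange cone started near (1.9, 4.0) and ended near (2.9, 6.7).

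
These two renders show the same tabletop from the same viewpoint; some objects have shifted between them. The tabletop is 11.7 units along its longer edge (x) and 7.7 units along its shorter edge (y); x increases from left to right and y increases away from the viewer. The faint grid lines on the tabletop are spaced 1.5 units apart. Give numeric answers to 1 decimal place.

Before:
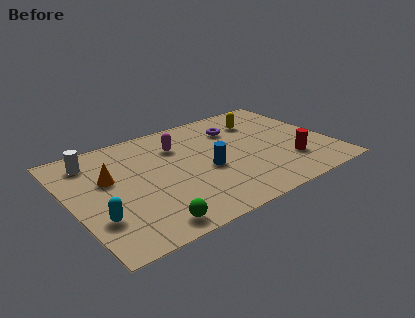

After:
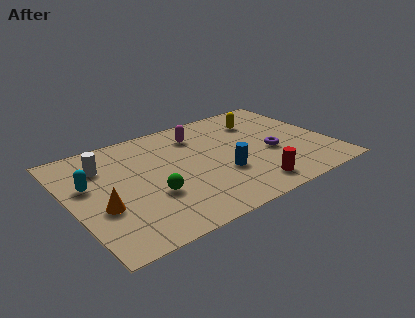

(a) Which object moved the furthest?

the purple torus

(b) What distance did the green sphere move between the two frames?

1.9

The green sphere moved from about (2.9, 0.9) to (3.4, 2.7), a distance of √(0.5² + 1.8²) ≈ 1.9.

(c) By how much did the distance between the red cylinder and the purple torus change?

-1.6

The distance was about 4.0 in the first image and 2.4 in the second, so they moved 1.6 units closer together.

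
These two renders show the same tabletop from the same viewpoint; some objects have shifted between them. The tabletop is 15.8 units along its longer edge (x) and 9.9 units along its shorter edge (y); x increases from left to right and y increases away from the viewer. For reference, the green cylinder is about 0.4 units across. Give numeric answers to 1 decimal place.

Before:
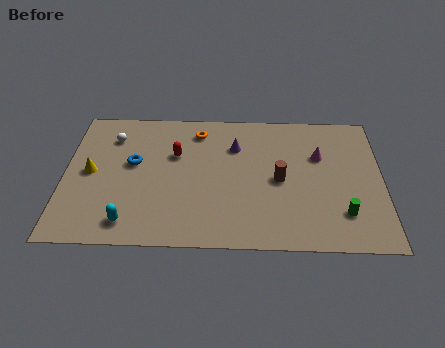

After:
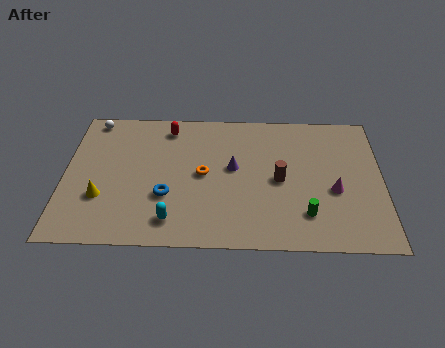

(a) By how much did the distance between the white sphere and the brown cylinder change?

+1.4

The distance was about 8.9 in the first image and 10.3 in the second, so they moved 1.4 units further apart.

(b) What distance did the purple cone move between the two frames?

1.6

The purple cone was near (8.5, 7.1) before and (8.4, 5.5) after, so it travelled √(0.1² + 1.6²) ≈ 1.6 units.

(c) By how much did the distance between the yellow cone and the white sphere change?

+2.9

The distance was about 2.8 in the first image and 5.7 in the second, so they moved 2.9 units further apart.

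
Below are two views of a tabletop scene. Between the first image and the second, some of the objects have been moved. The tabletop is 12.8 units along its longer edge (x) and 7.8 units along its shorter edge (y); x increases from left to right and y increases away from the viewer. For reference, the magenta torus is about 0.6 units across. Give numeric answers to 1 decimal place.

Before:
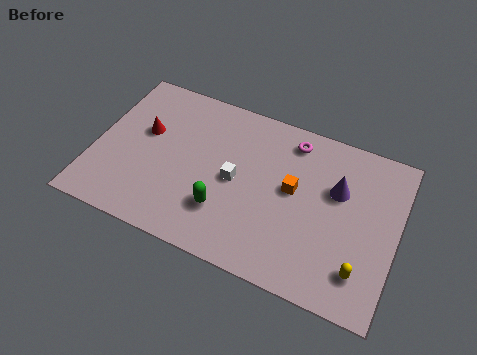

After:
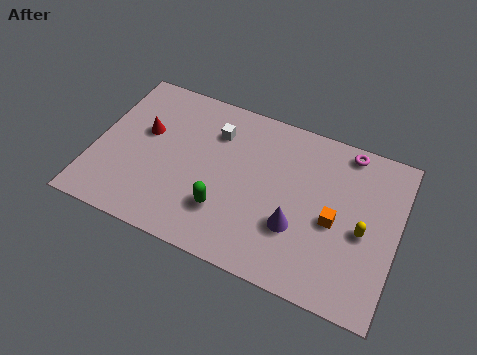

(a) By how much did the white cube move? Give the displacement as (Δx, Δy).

(-1.1, 2.0)

The white cube started near (6.0, 3.8) and ended near (4.9, 5.8).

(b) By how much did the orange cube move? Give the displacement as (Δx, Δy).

(1.8, -0.8)

From the two frames, the orange cube sits at roughly (8.4, 4.3) before and (10.2, 3.5) after.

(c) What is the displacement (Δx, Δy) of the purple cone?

(-1.5, -2.4)

From the two frames, the purple cone sits at roughly (10.2, 5.0) before and (8.7, 2.6) after.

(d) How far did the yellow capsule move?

1.8

The yellow capsule moved from about (11.5, 1.7) to (11.4, 3.5), a distance of √(0.1² + 1.8²) ≈ 1.8.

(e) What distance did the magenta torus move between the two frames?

2.3

The magenta torus was near (8.1, 6.6) before and (10.4, 7.0) after, so it travelled √(2.3² + 0.4²) ≈ 2.3 units.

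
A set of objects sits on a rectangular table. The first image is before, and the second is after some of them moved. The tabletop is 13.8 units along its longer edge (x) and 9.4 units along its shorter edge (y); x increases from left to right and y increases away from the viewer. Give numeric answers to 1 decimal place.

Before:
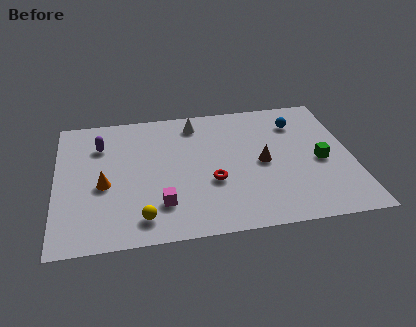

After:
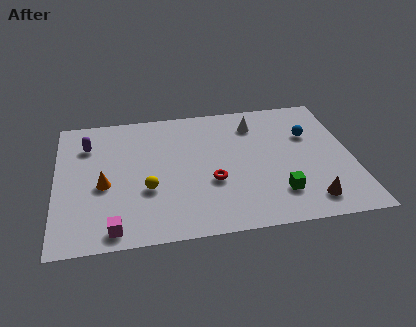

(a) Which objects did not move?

the orange cone and the red torus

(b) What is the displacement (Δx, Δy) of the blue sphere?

(0.5, -1.0)

From the two frames, the blue sphere sits at roughly (11.4, 7.2) before and (11.9, 6.2) after.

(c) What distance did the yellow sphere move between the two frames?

1.9

The yellow sphere was near (3.9, 1.5) before and (4.2, 3.4) after, so it travelled √(0.3² + 1.9²) ≈ 1.9 units.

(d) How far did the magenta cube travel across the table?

2.6

The magenta cube was near (4.8, 2.3) before and (2.6, 1.0) after, so it travelled √(2.2² + 1.3²) ≈ 2.6 units.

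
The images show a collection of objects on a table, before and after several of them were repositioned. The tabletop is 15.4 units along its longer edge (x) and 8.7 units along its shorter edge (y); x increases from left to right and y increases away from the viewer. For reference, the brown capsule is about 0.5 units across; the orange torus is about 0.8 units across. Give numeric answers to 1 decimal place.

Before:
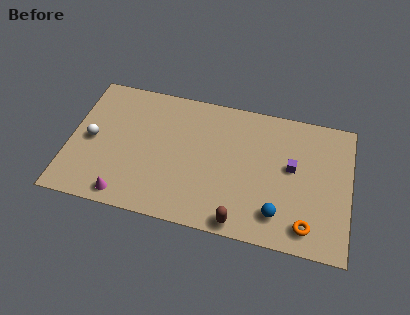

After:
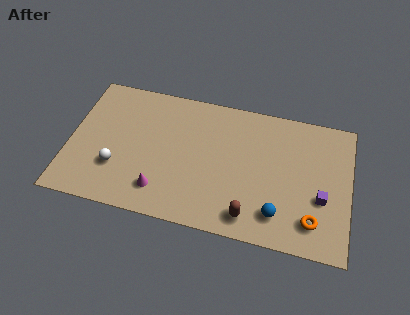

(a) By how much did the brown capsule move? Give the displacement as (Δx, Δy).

(0.5, 0.5)

The brown capsule was at about (9.6, 0.8) and moved to about (10.1, 1.3).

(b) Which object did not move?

the blue sphere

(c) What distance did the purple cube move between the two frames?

2.3

The purple cube was near (12.2, 4.9) before and (13.9, 3.3) after, so it travelled √(1.7² + 1.6²) ≈ 2.3 units.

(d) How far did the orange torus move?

0.5

The orange torus moved from about (13.2, 1.4) to (13.5, 1.8), a distance of √(0.3² + 0.4²) ≈ 0.5.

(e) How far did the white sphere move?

2.1

From (1.2, 4.2) to (2.7, 2.7), the white sphere covered √(1.5² + 1.5²) ≈ 2.1 units.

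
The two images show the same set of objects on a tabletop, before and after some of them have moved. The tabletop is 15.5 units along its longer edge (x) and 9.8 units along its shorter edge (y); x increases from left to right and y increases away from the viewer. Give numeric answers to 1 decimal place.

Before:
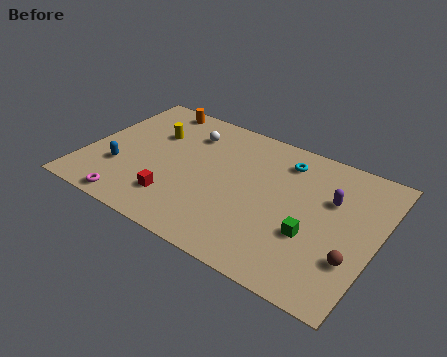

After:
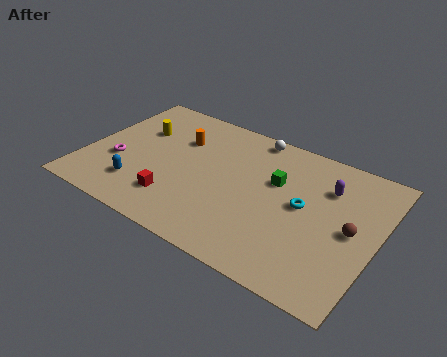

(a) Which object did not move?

the red cube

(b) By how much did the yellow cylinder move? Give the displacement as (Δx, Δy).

(-0.8, -0.1)

The yellow cylinder started near (3.2, 6.6) and ended near (2.4, 6.5).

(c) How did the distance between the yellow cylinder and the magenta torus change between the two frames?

-2.7

Before: roughly 5.7 units apart; after: 3.0. That's 2.7 units closer together.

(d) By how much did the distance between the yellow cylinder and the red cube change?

+0.3

They were about 4.7 units apart before and 5.0 after — 0.3 units further apart.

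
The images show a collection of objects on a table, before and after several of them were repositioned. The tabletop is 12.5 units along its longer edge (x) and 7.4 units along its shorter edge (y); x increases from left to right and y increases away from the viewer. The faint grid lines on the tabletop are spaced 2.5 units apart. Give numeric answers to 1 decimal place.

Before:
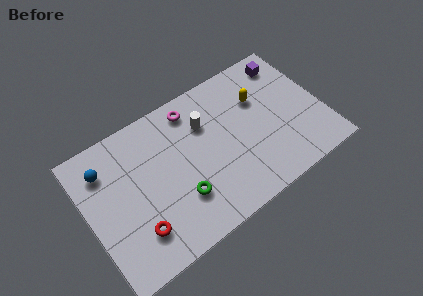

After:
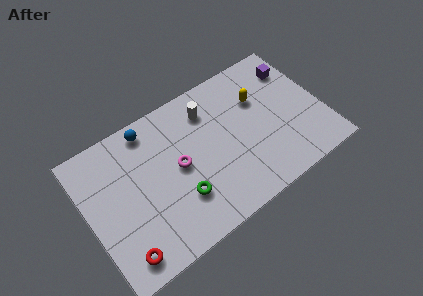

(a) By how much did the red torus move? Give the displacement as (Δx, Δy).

(-0.9, -0.7)

The red torus was at about (2.2, 1.8) and moved to about (1.3, 1.1).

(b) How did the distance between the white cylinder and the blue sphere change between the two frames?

-2.1

Before: roughly 5.3 units apart; after: 3.2. That's 2.1 units closer together.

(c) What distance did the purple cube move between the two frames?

0.6

From (11.2, 6.2) to (11.5, 5.7), the purple cube covered √(0.3² + 0.5²) ≈ 0.6 units.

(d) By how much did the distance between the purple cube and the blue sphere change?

-2.2

Before: roughly 10.0 units apart; after: 7.8. That's 2.2 units closer together.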